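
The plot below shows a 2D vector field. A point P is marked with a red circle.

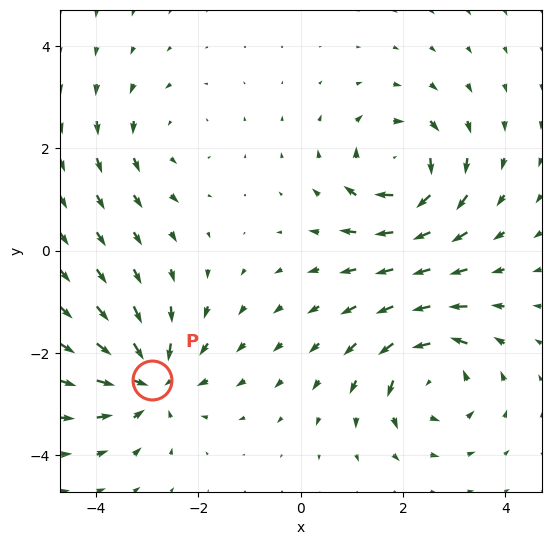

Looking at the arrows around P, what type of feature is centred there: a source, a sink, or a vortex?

At P (-2.9, -2.5) the arrows converge inward. Divergence about -6, curl ≈0 — negative divergence with near-zero curl is a sink.

sink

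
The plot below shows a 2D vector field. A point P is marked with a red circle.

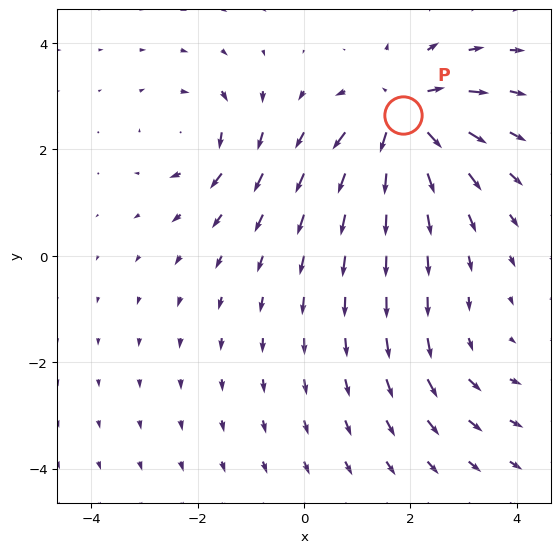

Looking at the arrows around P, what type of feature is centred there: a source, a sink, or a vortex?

source

At P (1.9, 2.7) the arrows spread outward. Divergence about +6, curl ≈0 — positive divergence with near-zero curl is a source.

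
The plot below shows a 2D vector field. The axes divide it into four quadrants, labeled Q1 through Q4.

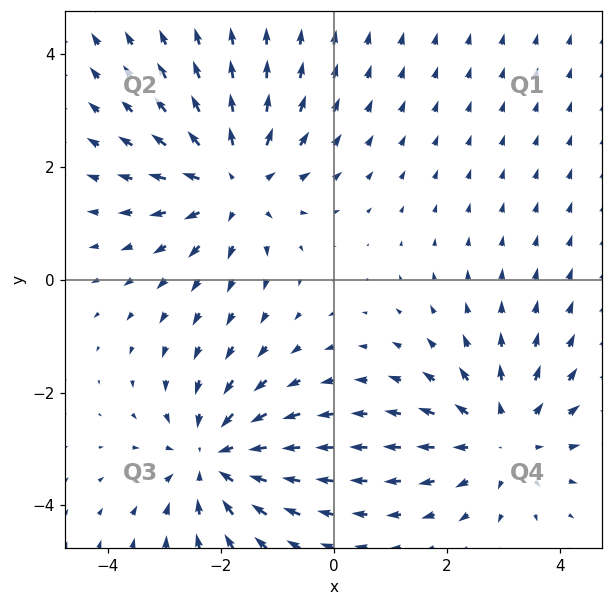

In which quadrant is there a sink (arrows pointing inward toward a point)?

Q3

The sink sits at approximately (-2.1, -3.2), which lies in quadrant Q3. The divergence there is about -4, negative as expected for a sink.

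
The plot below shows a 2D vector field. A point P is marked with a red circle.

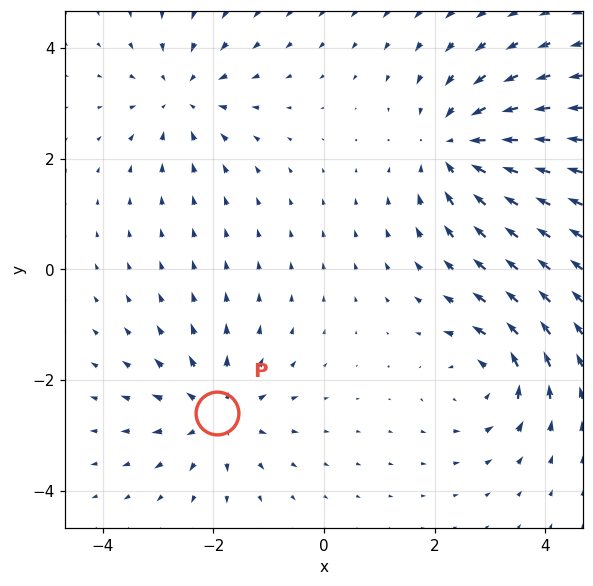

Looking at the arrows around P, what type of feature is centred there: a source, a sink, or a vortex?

At P (-1.9, -2.6) the arrows spread outward. Divergence about +4, curl ≈0 — positive divergence with near-zero curl is a source.

source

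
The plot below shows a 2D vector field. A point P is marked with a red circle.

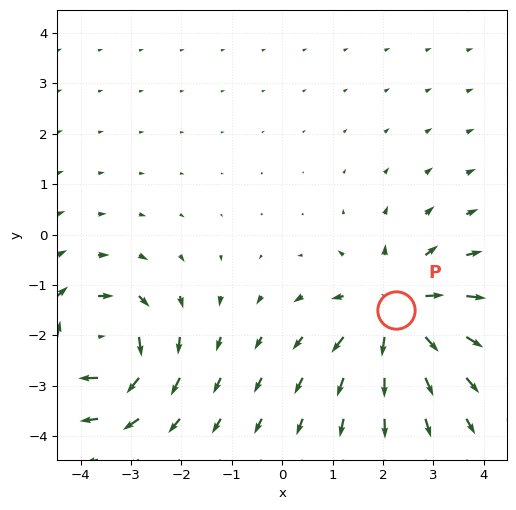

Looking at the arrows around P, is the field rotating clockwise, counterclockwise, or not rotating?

Near P at (2.3, -1.5) the arrows show no circulation. The curl there is ≈0.

not rotating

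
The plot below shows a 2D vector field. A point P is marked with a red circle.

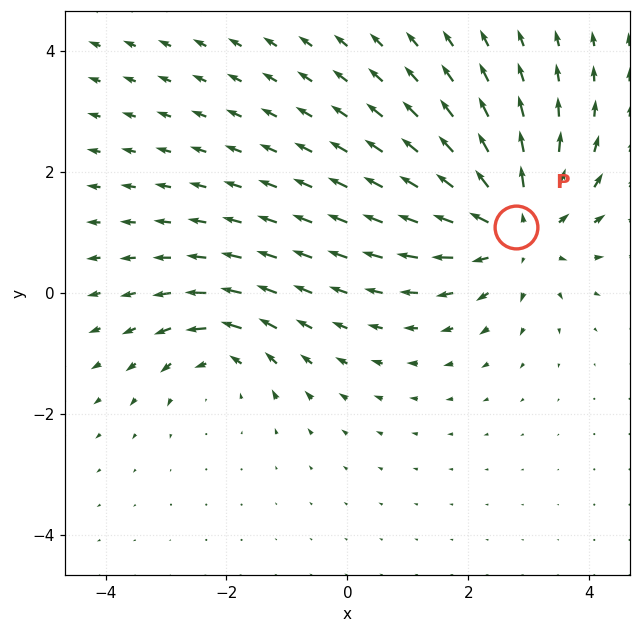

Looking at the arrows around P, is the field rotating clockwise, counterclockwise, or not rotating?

not rotating

Near P at (2.8, 1.1) the arrows show no circulation. The curl there is ≈0.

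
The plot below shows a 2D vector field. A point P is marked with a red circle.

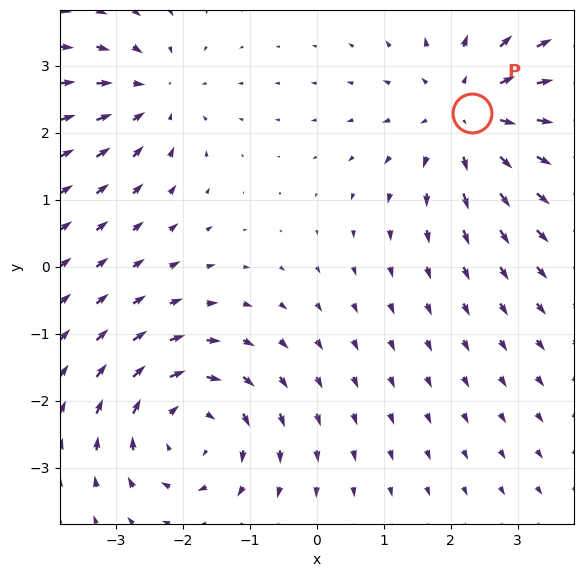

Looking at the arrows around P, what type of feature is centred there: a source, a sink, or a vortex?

At P (2.3, 2.3) the arrows spread outward. Divergence about +4, curl ≈0 — positive divergence with near-zero curl is a source.

source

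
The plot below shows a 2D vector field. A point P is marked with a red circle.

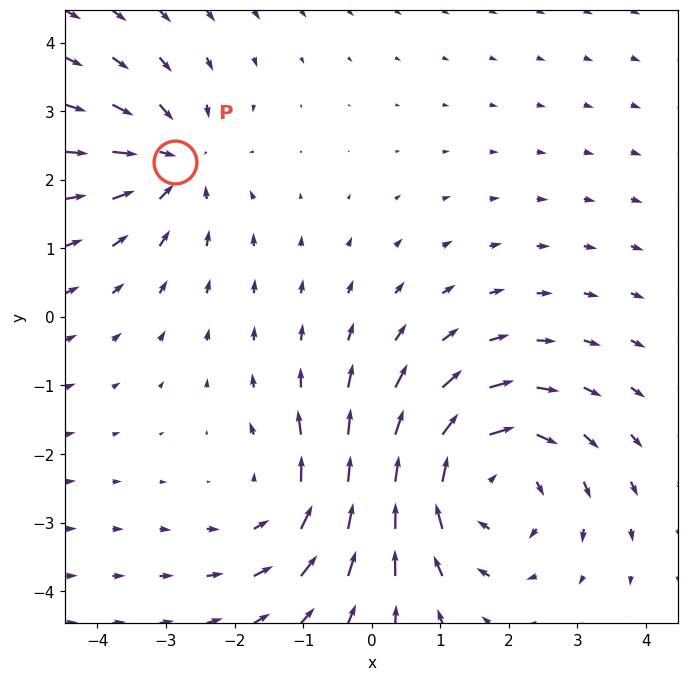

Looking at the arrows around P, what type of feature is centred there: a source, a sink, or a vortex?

At P (-2.9, 2.3) the arrows converge inward. Divergence about -3, curl ≈0 — negative divergence with near-zero curl is a sink.

sink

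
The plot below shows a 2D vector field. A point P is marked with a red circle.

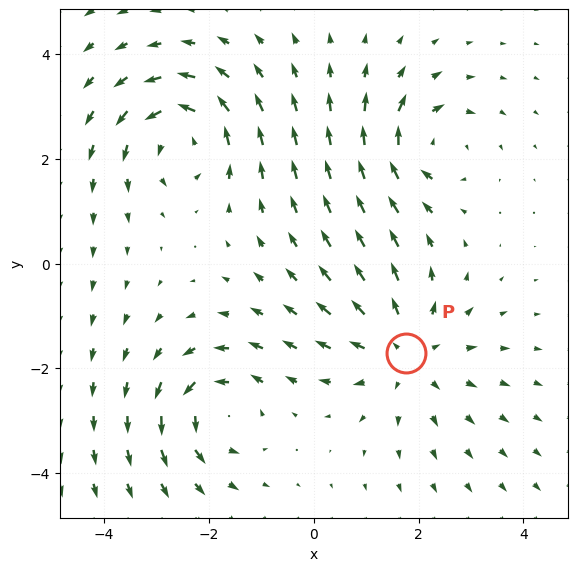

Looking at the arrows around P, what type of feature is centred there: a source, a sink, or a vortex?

At P (1.8, -1.7) the arrows spread outward. Divergence about +4, curl ≈0 — positive divergence with near-zero curl is a source.

source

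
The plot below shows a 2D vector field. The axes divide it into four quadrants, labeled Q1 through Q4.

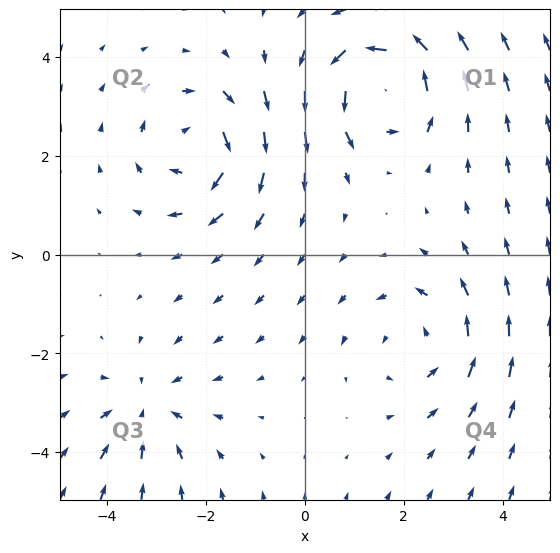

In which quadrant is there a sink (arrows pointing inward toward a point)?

The sink sits at approximately (-3.2, -3.1), which lies in quadrant Q3. The divergence there is about -3, negative as expected for a sink.

Q3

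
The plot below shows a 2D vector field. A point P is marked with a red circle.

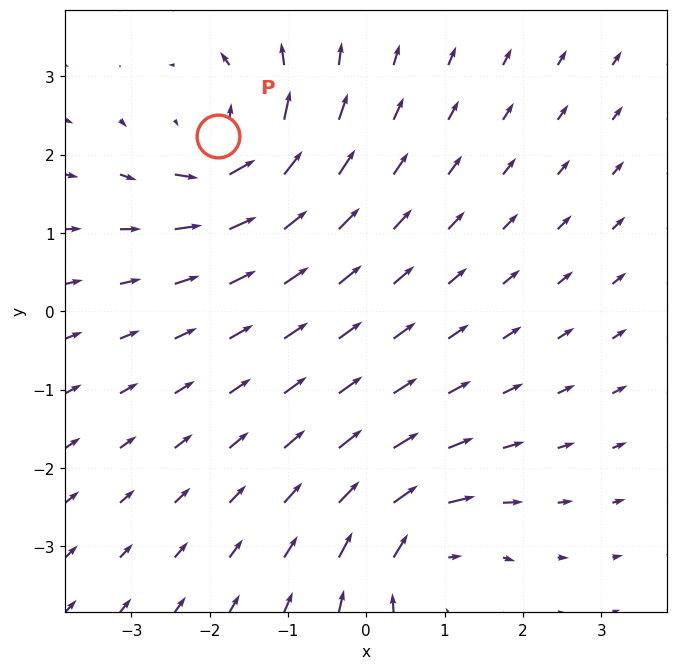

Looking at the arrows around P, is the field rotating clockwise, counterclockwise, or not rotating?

Near P at (-1.9, 2.2) the arrows circulate counterclockwise. The curl (z-component) there is about +5; positive curl means counterclockwise rotation.

counterclockwise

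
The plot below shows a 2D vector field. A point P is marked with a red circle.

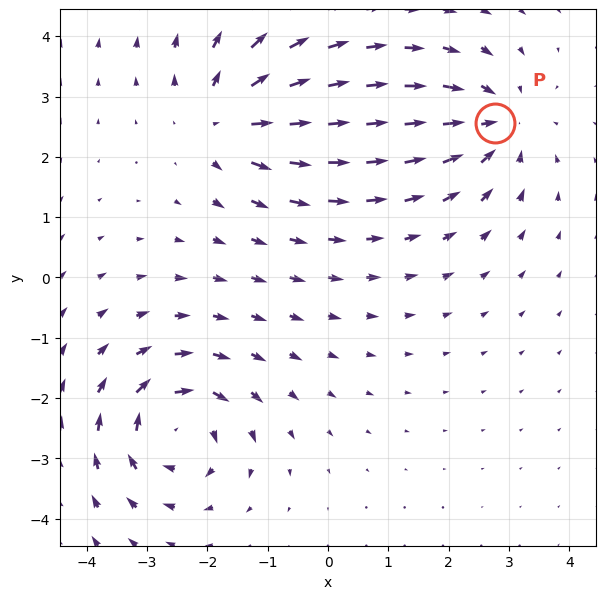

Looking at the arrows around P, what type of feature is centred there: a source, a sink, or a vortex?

sink

At P (2.8, 2.6) the arrows converge inward. Divergence about -5, curl ≈0 — negative divergence with near-zero curl is a sink.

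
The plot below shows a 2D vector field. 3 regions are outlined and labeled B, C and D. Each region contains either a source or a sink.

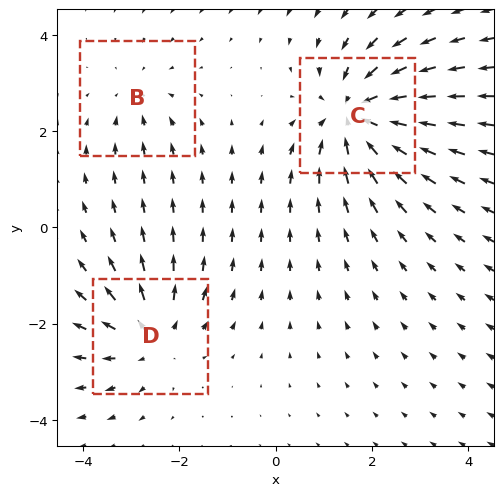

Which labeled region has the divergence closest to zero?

Divergence at each region's feature centre — B: about -2, C: about -4, D: about +3. Region B is closest to zero.

B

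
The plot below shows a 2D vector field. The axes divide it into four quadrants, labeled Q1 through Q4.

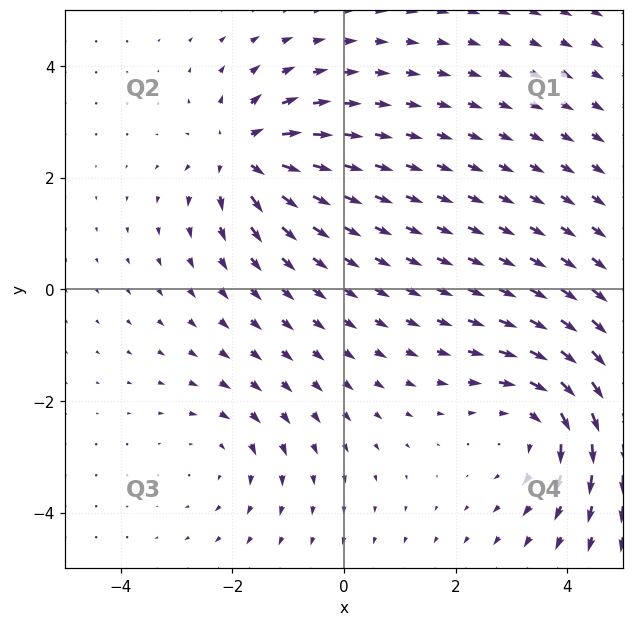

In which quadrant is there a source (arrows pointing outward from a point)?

The source sits at approximately (-1.8, 2.4), which lies in quadrant Q2. The divergence there is about +6, positive as expected for a source.

Q2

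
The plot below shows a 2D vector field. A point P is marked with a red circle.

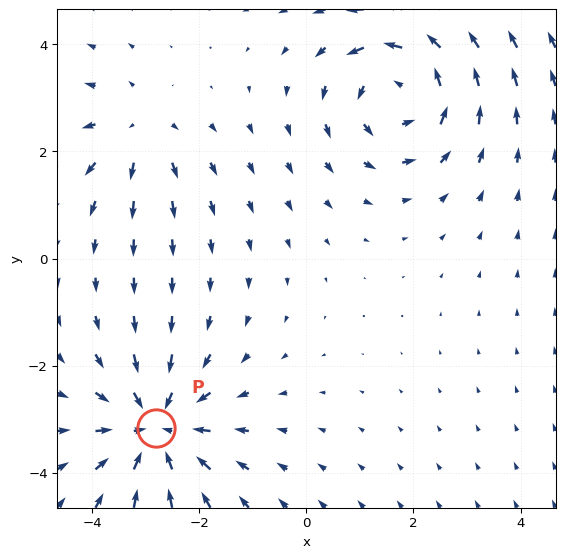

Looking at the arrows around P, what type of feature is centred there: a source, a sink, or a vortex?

At P (-2.8, -3.2) the arrows converge inward. Divergence about -5, curl ≈0 — negative divergence with near-zero curl is a sink.

sink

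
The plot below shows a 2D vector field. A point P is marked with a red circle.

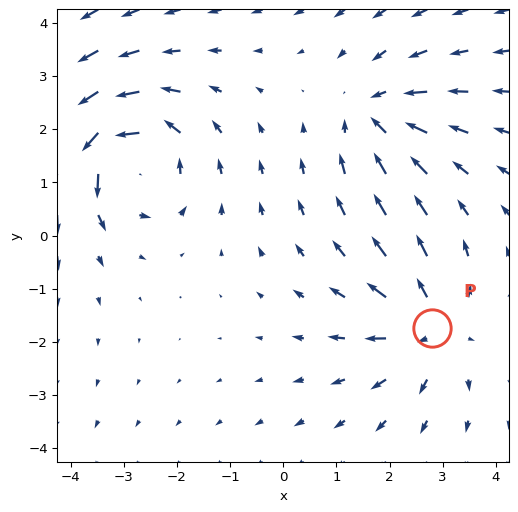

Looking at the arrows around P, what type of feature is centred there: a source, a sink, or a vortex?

At P (2.8, -1.7) the arrows spread outward. Divergence about +4, curl ≈0 — positive divergence with near-zero curl is a source.

source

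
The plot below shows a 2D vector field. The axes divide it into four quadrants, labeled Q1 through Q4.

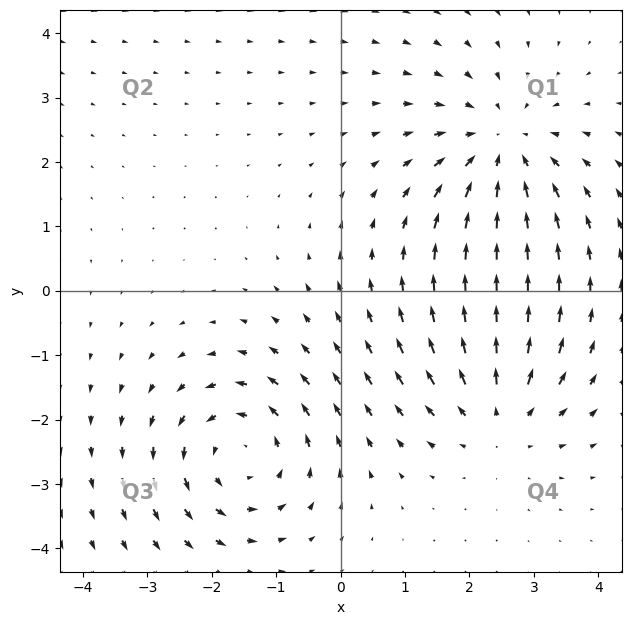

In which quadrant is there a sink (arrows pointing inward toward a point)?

The sink sits at approximately (2.5, 2.2), which lies in quadrant Q1. The divergence there is about -4, negative as expected for a sink.

Q1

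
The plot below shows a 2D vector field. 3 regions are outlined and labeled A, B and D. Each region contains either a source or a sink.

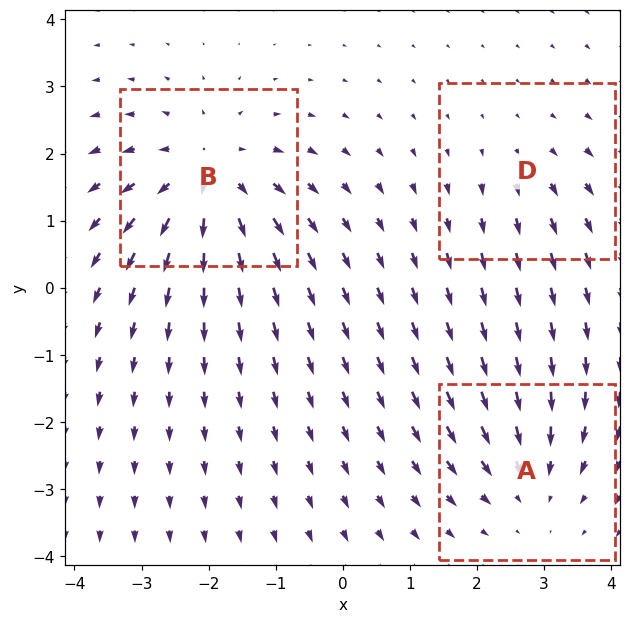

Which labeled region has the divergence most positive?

Divergence at each region's feature centre — A: about -3, B: about +5, D: about +2. Region B is most positive.

B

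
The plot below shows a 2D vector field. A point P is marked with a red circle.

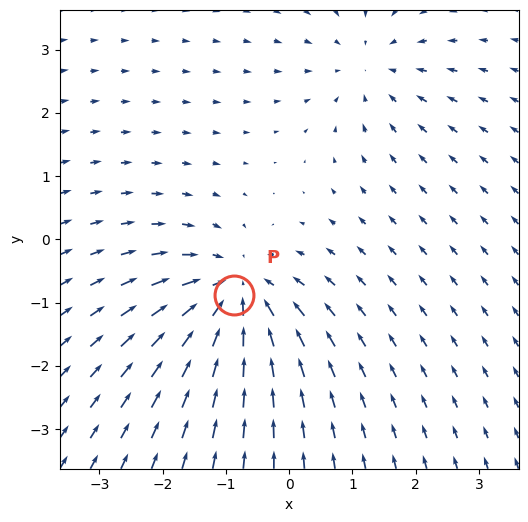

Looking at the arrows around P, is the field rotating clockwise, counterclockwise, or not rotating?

Near P at (-0.9, -0.9) the arrows show no circulation. The curl there is ≈0.

not rotating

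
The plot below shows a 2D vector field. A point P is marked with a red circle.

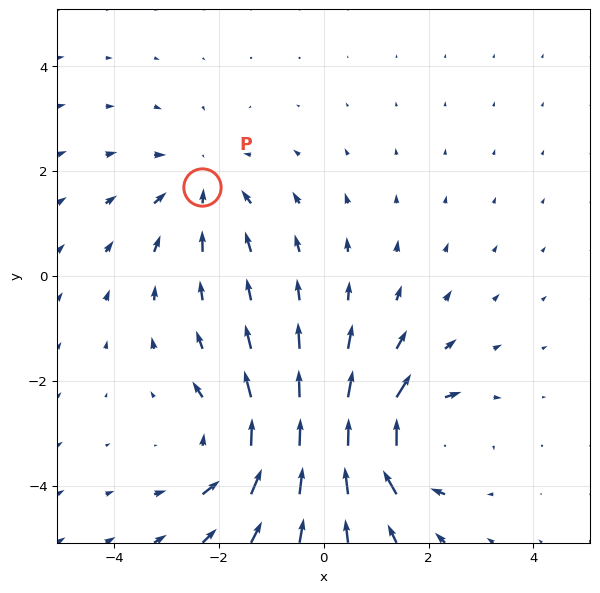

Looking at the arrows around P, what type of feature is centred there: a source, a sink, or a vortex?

sink

At P (-2.3, 1.7) the arrows converge inward. Divergence about -2, curl ≈0 — negative divergence with near-zero curl is a sink.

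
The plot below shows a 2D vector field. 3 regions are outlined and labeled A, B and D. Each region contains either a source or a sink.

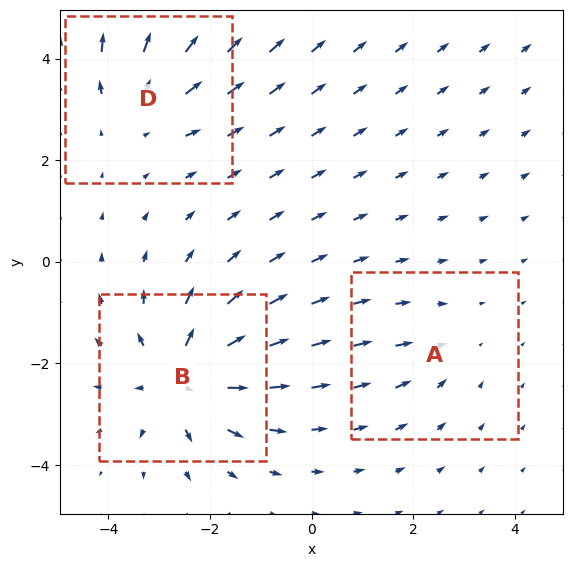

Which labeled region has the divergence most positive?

B

Divergence at each region's feature centre — A: about -2, B: about +5, D: about +3. Region B is most positive.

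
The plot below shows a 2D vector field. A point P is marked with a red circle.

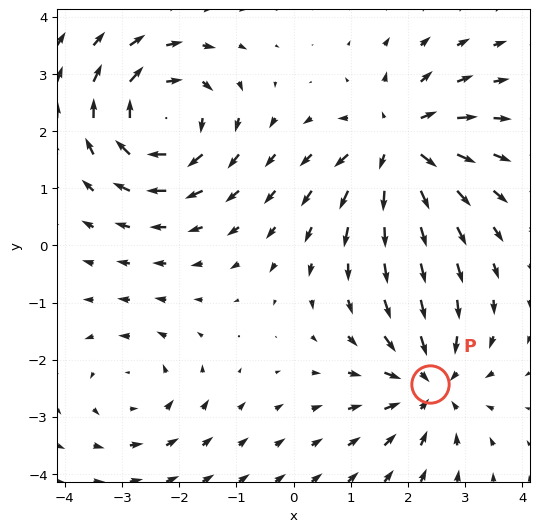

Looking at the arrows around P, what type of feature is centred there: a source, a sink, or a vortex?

sink

At P (2.4, -2.4) the arrows converge inward. Divergence about -4, curl ≈0 — negative divergence with near-zero curl is a sink.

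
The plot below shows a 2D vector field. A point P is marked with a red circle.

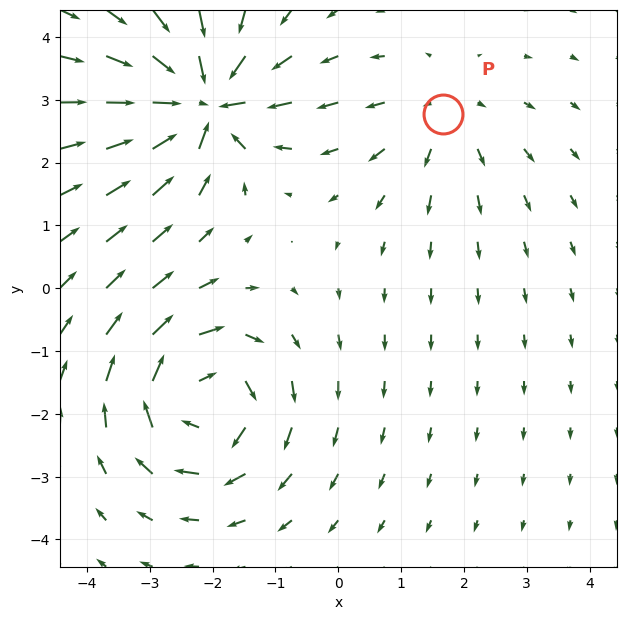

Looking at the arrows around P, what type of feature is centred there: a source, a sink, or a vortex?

At P (1.7, 2.8) the arrows spread outward. Divergence about +2, curl ≈0 — positive divergence with near-zero curl is a source.

source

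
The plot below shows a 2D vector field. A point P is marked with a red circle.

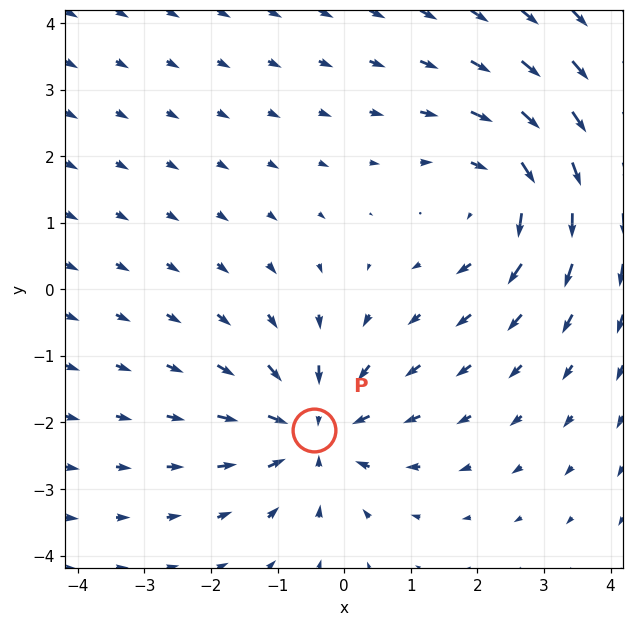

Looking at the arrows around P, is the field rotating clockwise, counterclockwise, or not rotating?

Near P at (-0.5, -2.1) the arrows show no circulation. The curl there is ≈0.

not rotating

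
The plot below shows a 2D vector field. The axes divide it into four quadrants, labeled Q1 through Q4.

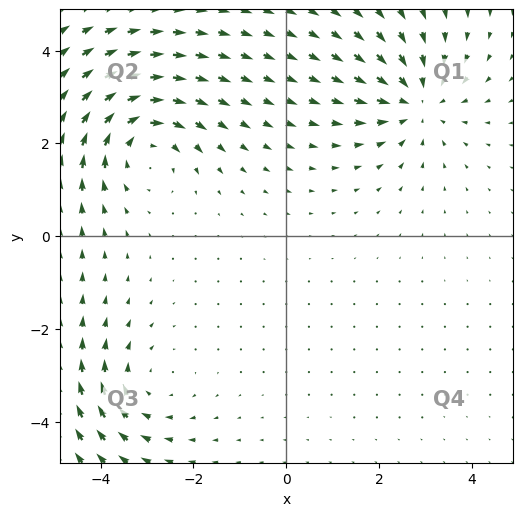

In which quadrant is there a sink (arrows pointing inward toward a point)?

The sink sits at approximately (2.8, 2.9), which lies in quadrant Q1. The divergence there is about -4, negative as expected for a sink.

Q1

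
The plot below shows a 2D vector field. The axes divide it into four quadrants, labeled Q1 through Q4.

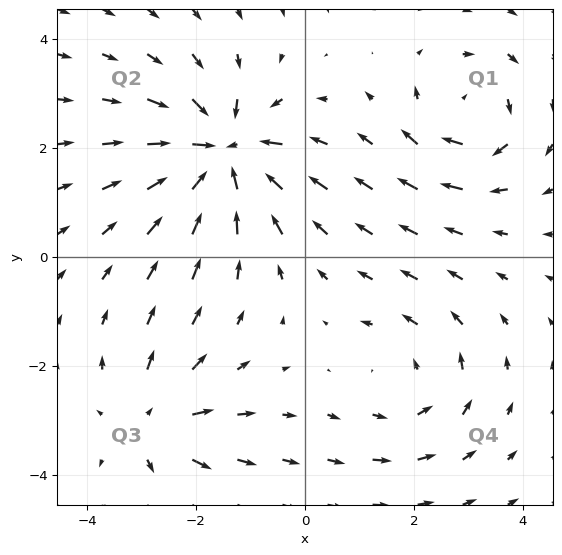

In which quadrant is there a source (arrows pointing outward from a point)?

The source sits at approximately (-2.8, -3.0), which lies in quadrant Q3. The divergence there is about +3, positive as expected for a source.

Q3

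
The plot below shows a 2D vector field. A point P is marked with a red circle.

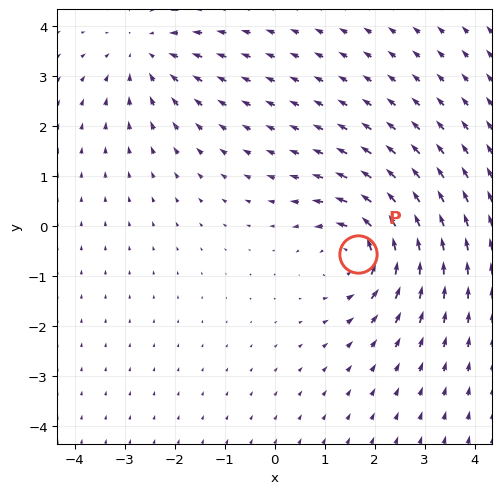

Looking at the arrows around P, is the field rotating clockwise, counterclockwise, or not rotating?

counterclockwise

Near P at (1.7, -0.6) the arrows circulate counterclockwise. The curl (z-component) there is about +5; positive curl means counterclockwise rotation.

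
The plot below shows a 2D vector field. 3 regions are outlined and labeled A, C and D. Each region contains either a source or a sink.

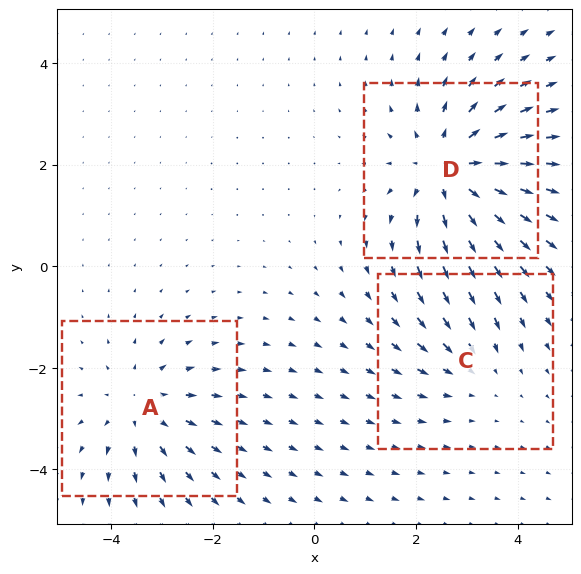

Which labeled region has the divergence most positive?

Divergence at each region's feature centre — A: about +3, C: about -2, D: about +4. Region D is most positive.

D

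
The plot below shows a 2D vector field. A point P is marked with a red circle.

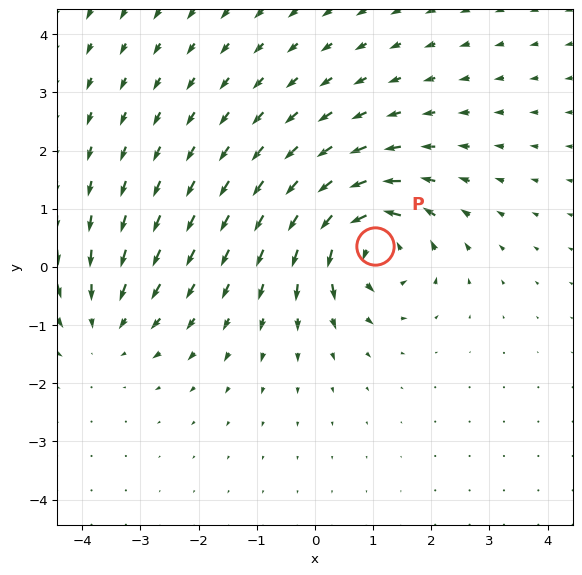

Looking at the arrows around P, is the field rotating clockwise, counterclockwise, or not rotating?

counterclockwise

Near P at (1.0, 0.4) the arrows circulate counterclockwise. The curl (z-component) there is about +6; positive curl means counterclockwise rotation.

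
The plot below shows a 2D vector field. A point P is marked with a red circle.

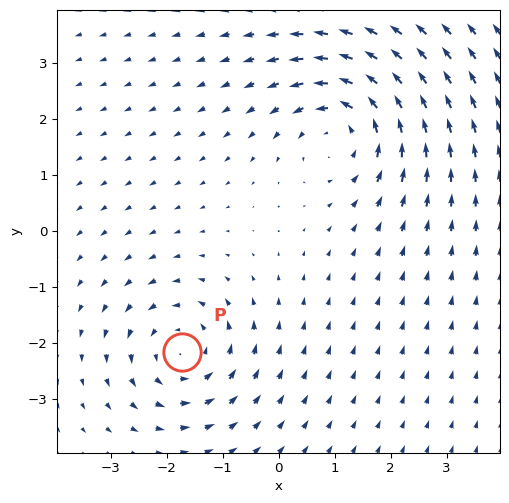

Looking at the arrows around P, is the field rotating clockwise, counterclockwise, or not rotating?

counterclockwise

Near P at (-1.7, -2.2) the arrows circulate counterclockwise. The curl (z-component) there is about +4; positive curl means counterclockwise rotation.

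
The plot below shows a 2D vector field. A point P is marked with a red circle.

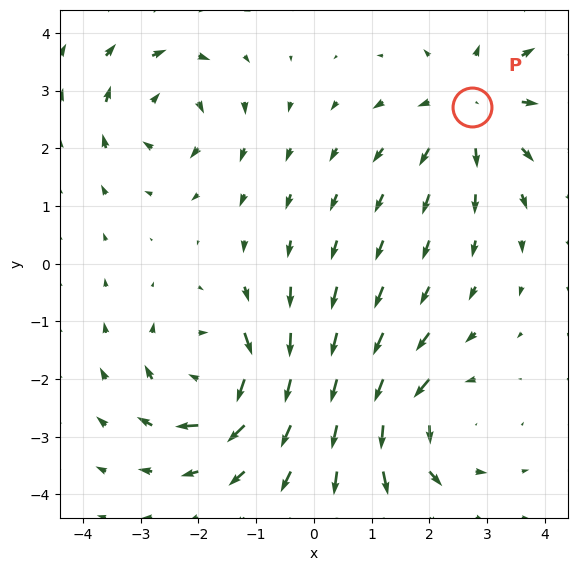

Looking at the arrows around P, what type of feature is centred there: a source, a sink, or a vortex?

At P (2.7, 2.7) the arrows spread outward. Divergence about +3, curl ≈0 — positive divergence with near-zero curl is a source.

source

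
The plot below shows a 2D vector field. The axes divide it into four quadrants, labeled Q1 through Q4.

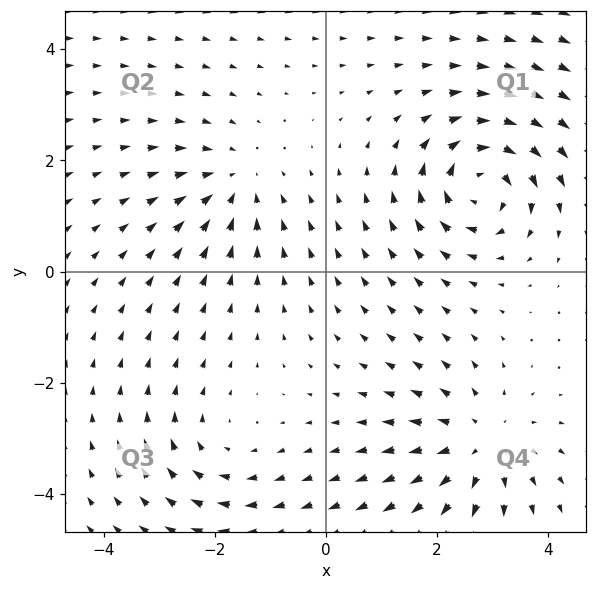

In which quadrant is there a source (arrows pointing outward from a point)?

Q4

The source sits at approximately (2.8, -3.1), which lies in quadrant Q4. The divergence there is about +4, positive as expected for a source.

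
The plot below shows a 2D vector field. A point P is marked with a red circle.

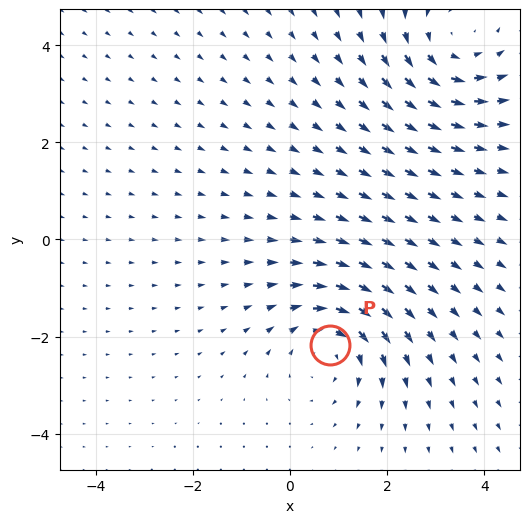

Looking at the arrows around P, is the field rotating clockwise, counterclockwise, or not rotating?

Near P at (0.8, -2.2) the arrows circulate clockwise. The curl (z-component) there is about -4; negative curl means clockwise rotation.

clockwise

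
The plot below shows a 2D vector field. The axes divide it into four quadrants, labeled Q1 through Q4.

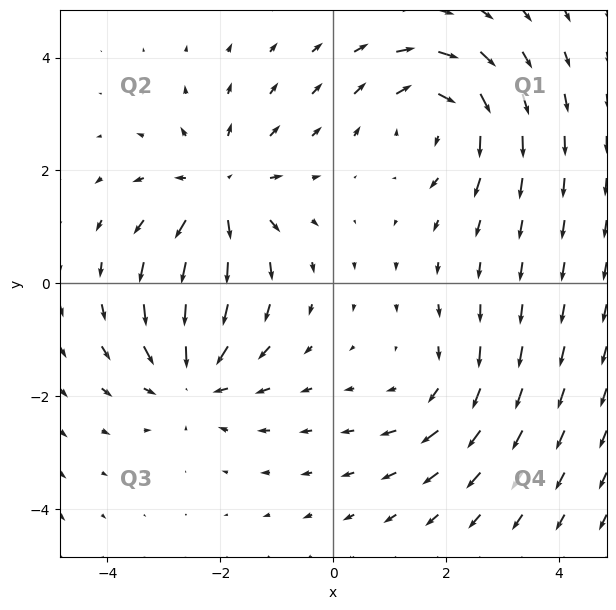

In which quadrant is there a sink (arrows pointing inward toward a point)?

The sink sits at approximately (-2.5, -1.6), which lies in quadrant Q3. The divergence there is about -4, negative as expected for a sink.

Q3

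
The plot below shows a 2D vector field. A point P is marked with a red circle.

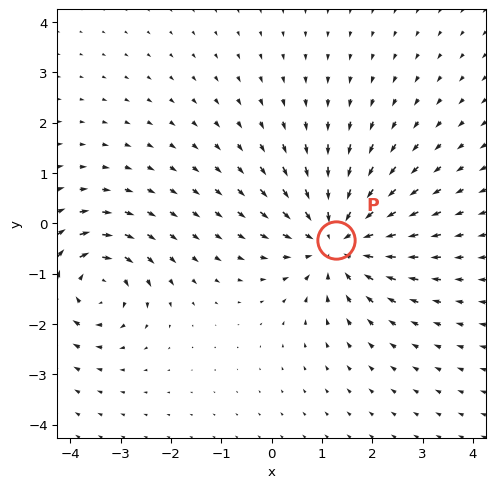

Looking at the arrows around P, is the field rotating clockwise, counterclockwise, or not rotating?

not rotating

Near P at (1.3, -0.3) the arrows show no circulation. The curl there is ≈0.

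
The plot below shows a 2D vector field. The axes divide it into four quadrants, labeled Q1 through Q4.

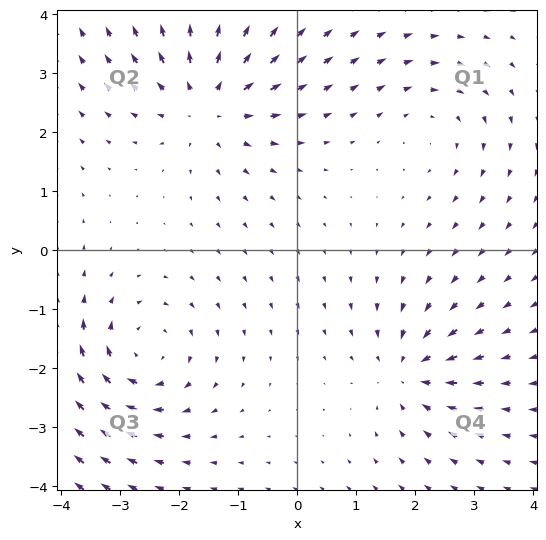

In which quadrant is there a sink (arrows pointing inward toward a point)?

The sink sits at approximately (1.9, -2.1), which lies in quadrant Q4. The divergence there is about -5, negative as expected for a sink.

Q4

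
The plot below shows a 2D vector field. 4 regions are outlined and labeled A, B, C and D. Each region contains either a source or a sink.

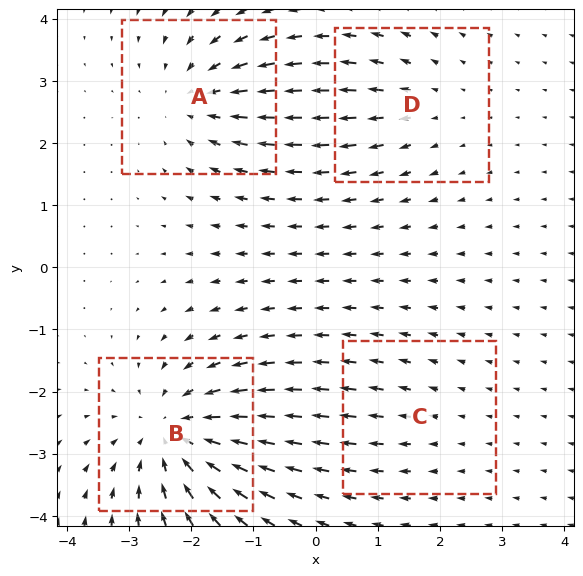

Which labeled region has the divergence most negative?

Divergence at each region's feature centre — A: about -4, B: about -6, C: about +2, D: about +3. Region B is most negative.

B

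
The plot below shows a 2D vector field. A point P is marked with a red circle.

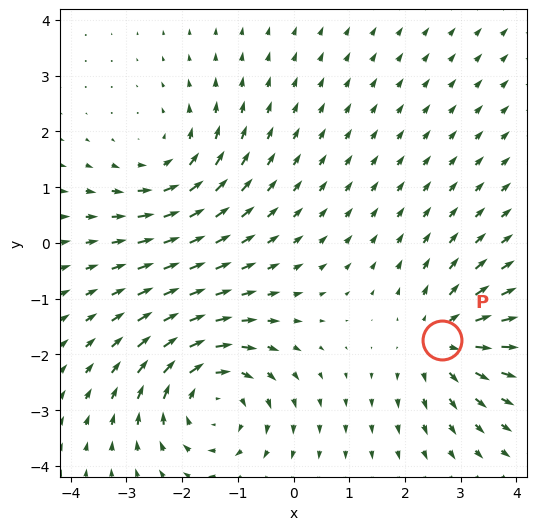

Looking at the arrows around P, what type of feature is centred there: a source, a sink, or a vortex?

source

At P (2.7, -1.7) the arrows spread outward. Divergence about +3, curl ≈0 — positive divergence with near-zero curl is a source.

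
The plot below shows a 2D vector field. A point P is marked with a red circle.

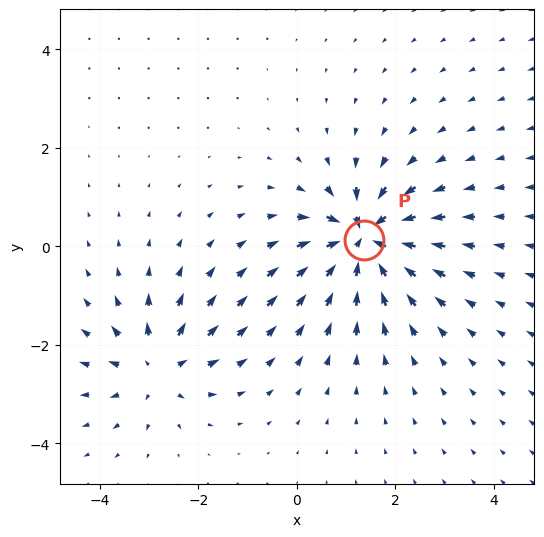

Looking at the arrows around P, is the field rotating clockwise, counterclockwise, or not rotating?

not rotating

Near P at (1.4, 0.1) the arrows show no circulation. The curl there is ≈0.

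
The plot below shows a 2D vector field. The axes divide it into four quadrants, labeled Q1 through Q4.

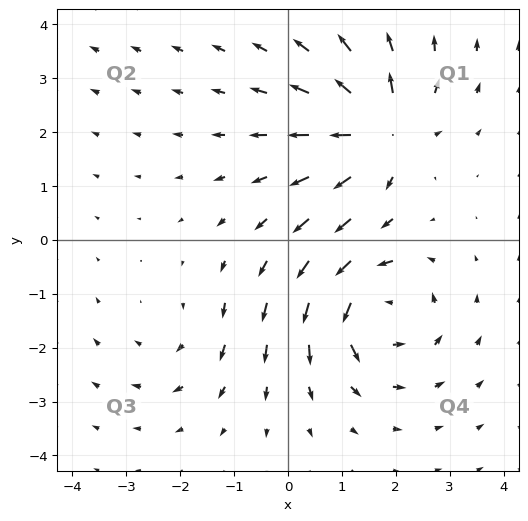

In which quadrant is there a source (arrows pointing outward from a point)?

Q1

The source sits at approximately (1.7, 2.0), which lies in quadrant Q1. The divergence there is about +6, positive as expected for a source.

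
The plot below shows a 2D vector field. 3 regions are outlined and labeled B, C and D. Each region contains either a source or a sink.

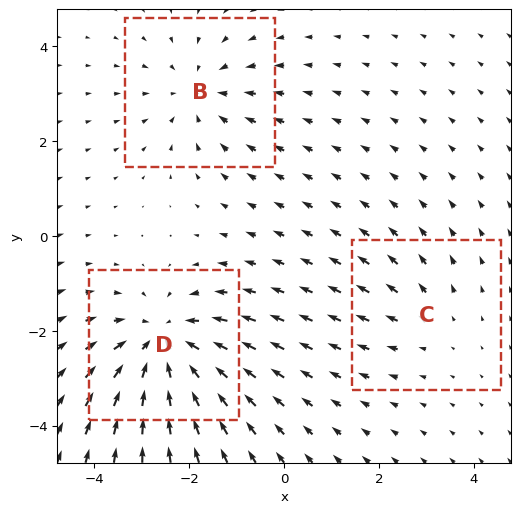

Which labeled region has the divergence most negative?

D

Divergence at each region's feature centre — B: about -3, C: about +2, D: about -4. Region D is most negative.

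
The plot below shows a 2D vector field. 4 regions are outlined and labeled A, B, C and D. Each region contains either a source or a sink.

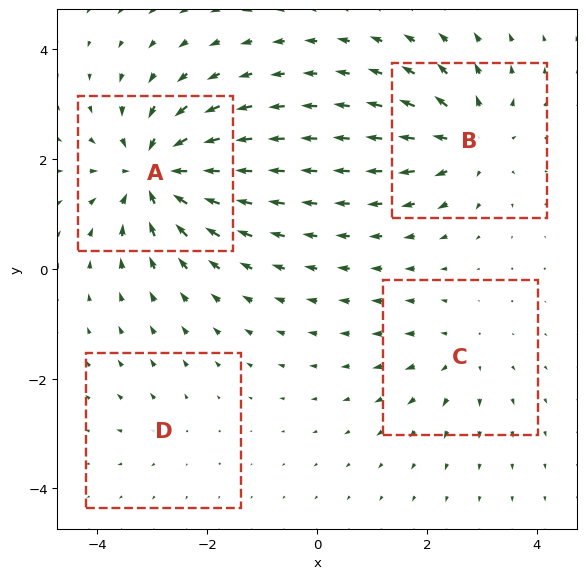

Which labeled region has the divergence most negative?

Divergence at each region's feature centre — A: about -8, B: about +6, C: about +3, D: about +2. Region A is most negative.

A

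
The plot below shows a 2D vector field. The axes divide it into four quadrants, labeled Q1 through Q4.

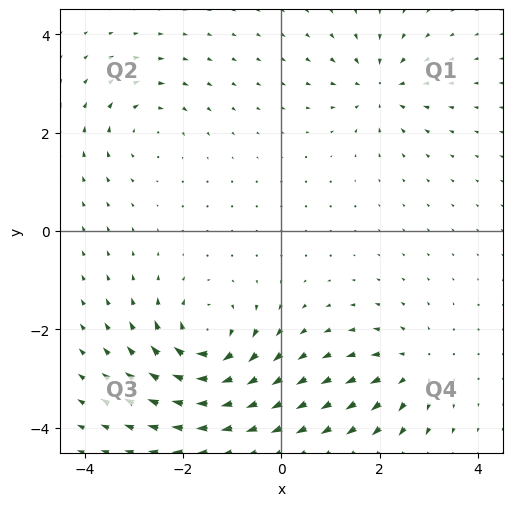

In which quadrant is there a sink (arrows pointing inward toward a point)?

The sink sits at approximately (2.0, 2.9), which lies in quadrant Q1. The divergence there is about -4, negative as expected for a sink.

Q1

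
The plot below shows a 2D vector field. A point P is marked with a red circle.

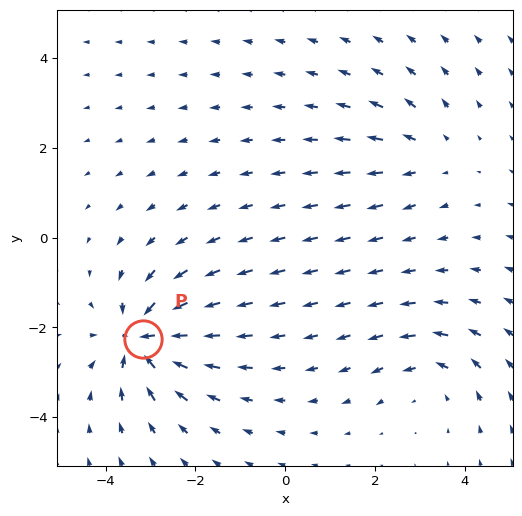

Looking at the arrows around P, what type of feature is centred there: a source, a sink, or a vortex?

sink

At P (-3.2, -2.2) the arrows converge inward. Divergence about -6, curl ≈0 — negative divergence with near-zero curl is a sink.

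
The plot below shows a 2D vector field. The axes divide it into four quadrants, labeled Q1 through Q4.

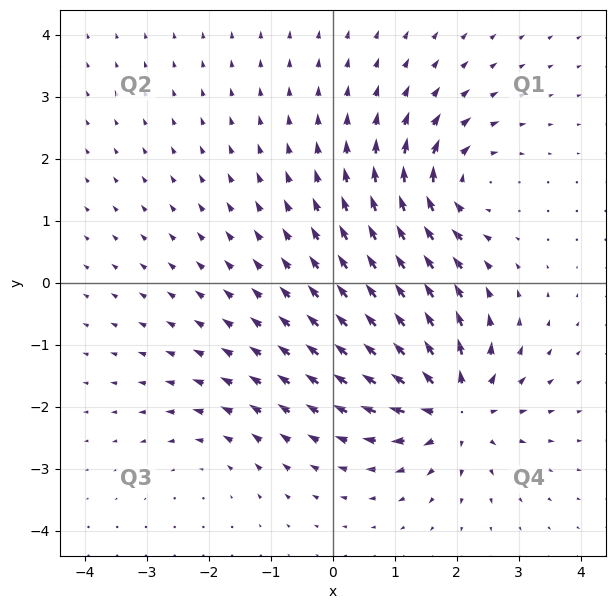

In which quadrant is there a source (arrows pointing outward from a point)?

Q4

The source sits at approximately (2.0, -2.0), which lies in quadrant Q4. The divergence there is about +7, positive as expected for a source.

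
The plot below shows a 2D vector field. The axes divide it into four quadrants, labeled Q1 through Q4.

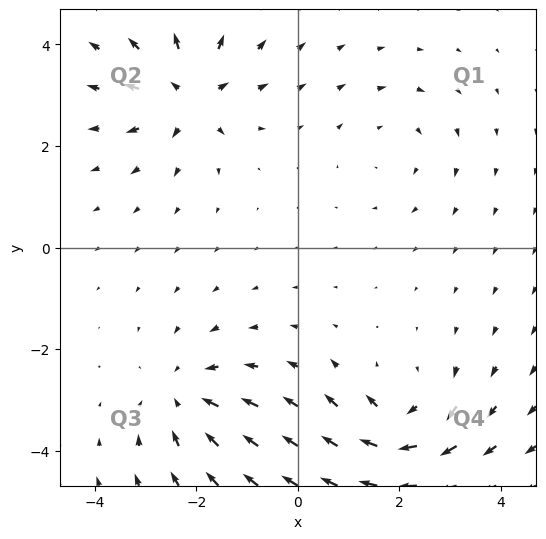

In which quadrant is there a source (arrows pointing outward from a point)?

Q2

The source sits at approximately (-2.1, 3.0), which lies in quadrant Q2. The divergence there is about +5, positive as expected for a source.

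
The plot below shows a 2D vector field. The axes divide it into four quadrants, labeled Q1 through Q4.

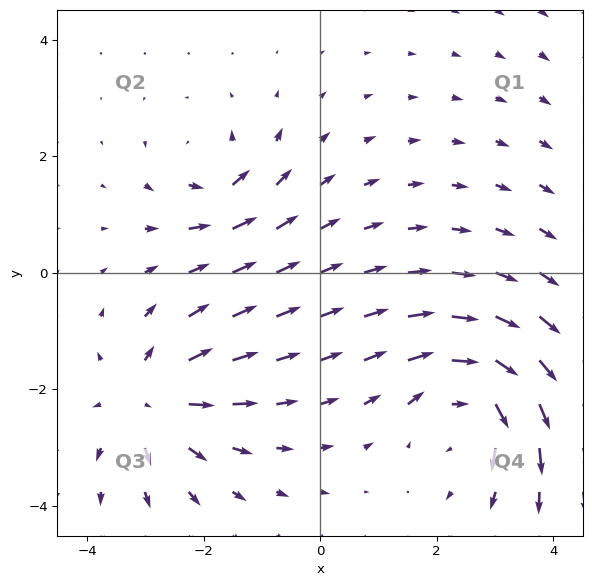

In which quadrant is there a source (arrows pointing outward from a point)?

The source sits at approximately (-3.0, -2.2), which lies in quadrant Q3. The divergence there is about +5, positive as expected for a source.

Q3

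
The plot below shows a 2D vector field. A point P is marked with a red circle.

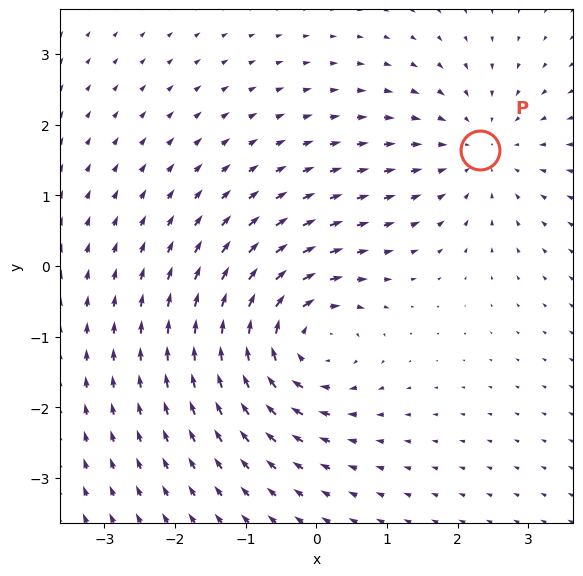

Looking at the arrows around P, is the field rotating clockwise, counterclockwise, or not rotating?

Near P at (2.3, 1.6) the arrows show no circulation. The curl there is ≈0.

not rotating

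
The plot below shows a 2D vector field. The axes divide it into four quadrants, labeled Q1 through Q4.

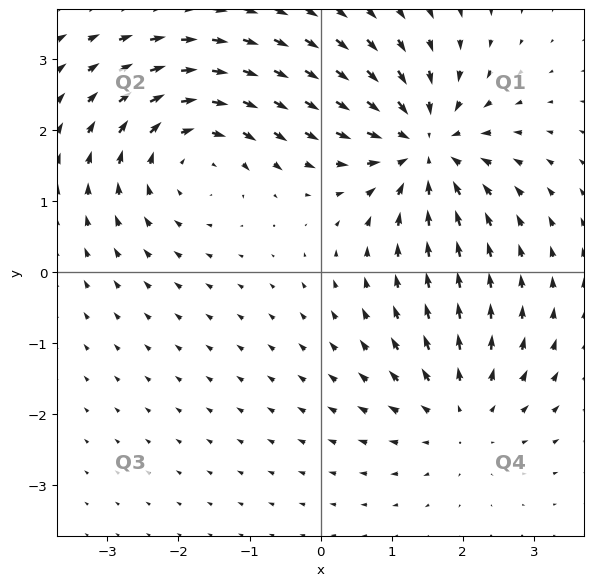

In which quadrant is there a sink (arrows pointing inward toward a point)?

The sink sits at approximately (1.5, 1.8), which lies in quadrant Q1. The divergence there is about -5, negative as expected for a sink.

Q1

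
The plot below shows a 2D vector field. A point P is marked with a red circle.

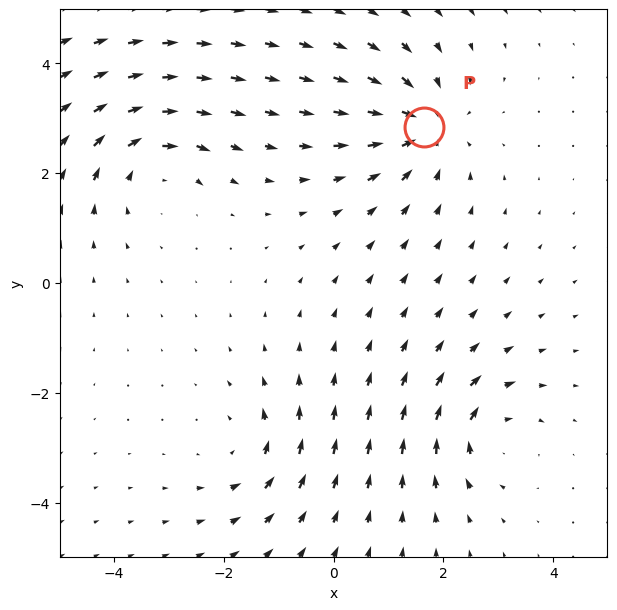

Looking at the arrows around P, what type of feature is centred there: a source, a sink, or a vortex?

At P (1.6, 2.8) the arrows converge inward. Divergence about -5, curl ≈0 — negative divergence with near-zero curl is a sink.

sink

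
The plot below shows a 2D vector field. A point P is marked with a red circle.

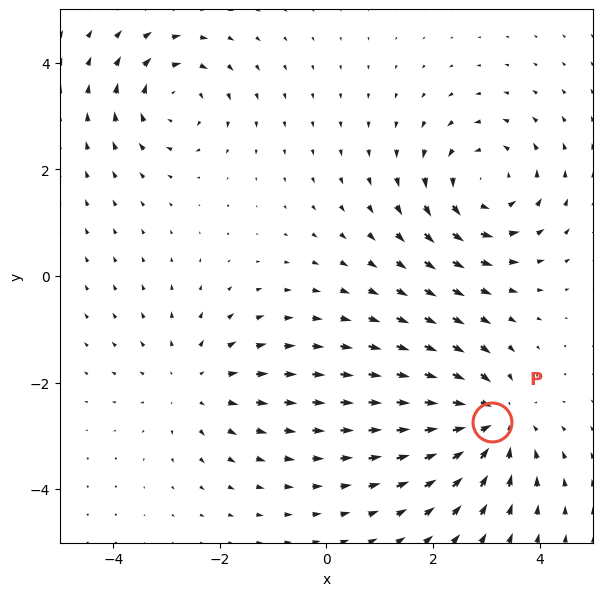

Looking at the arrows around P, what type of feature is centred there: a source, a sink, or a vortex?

sink

At P (3.1, -2.7) the arrows converge inward. Divergence about -5, curl ≈0 — negative divergence with near-zero curl is a sink.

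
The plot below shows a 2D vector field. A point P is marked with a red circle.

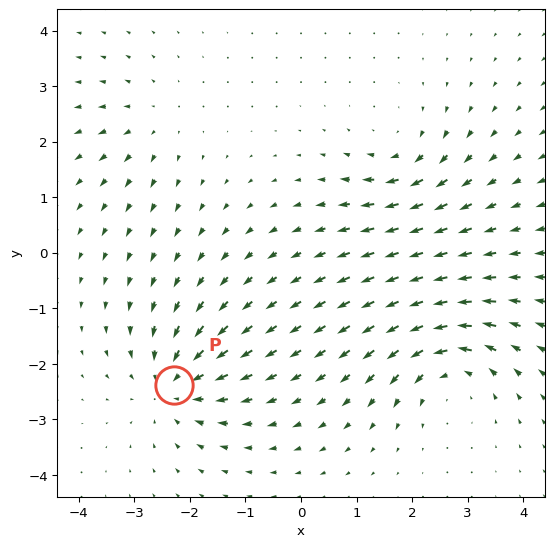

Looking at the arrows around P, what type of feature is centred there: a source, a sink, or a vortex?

sink

At P (-2.3, -2.4) the arrows converge inward. Divergence about -5, curl ≈0 — negative divergence with near-zero curl is a sink.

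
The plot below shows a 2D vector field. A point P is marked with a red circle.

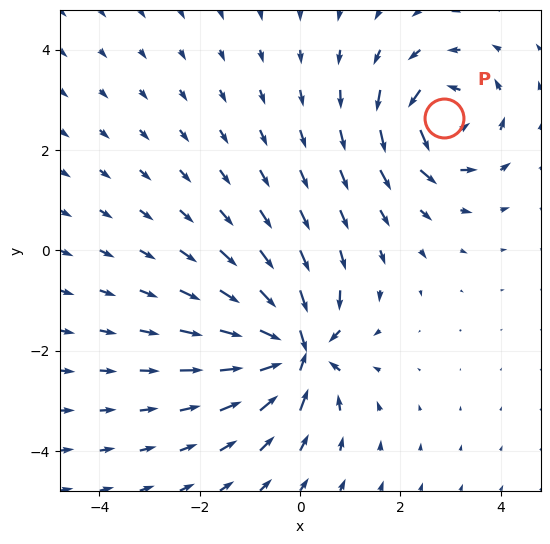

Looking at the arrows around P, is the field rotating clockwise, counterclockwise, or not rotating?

counterclockwise

Near P at (2.9, 2.6) the arrows circulate counterclockwise. The curl (z-component) there is about +5; positive curl means counterclockwise rotation.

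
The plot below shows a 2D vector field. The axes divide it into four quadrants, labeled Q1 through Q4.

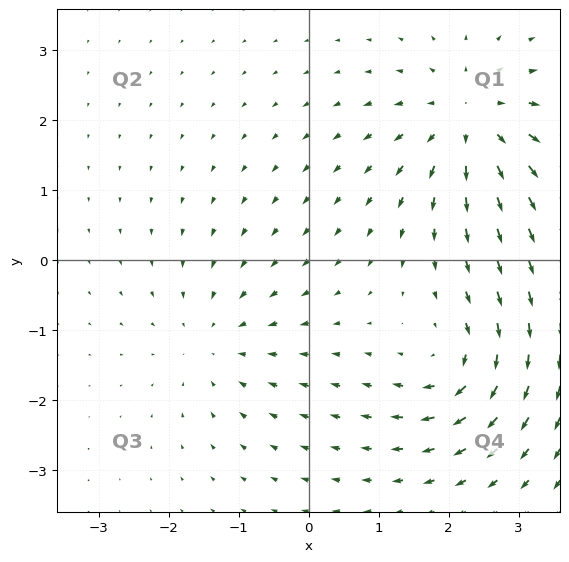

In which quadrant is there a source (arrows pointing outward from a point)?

Q1

The source sits at approximately (2.3, 2.0), which lies in quadrant Q1. The divergence there is about +5, positive as expected for a source.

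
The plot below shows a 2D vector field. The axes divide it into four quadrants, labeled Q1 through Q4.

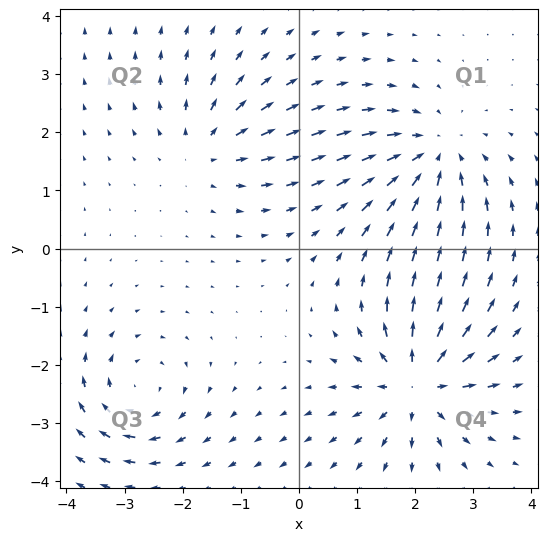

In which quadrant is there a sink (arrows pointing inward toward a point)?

Q1

The sink sits at approximately (2.3, 1.6), which lies in quadrant Q1. The divergence there is about -5, negative as expected for a sink.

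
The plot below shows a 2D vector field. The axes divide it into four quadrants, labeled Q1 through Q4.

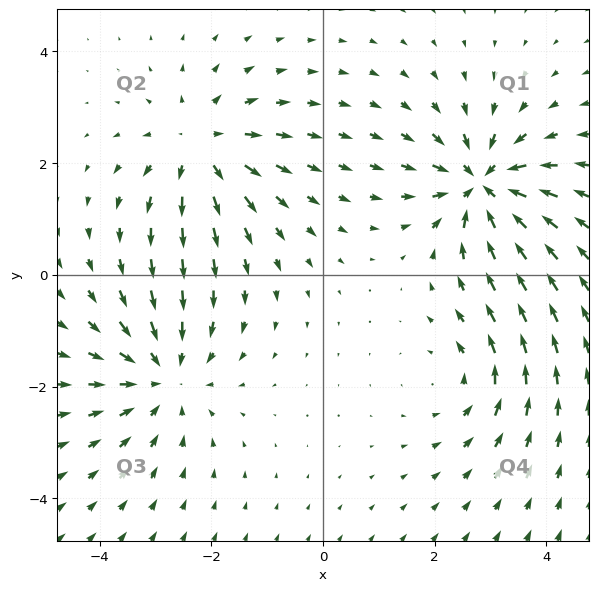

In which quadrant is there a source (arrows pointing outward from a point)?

Q2

The source sits at approximately (-2.2, 2.3), which lies in quadrant Q2. The divergence there is about +4, positive as expected for a source.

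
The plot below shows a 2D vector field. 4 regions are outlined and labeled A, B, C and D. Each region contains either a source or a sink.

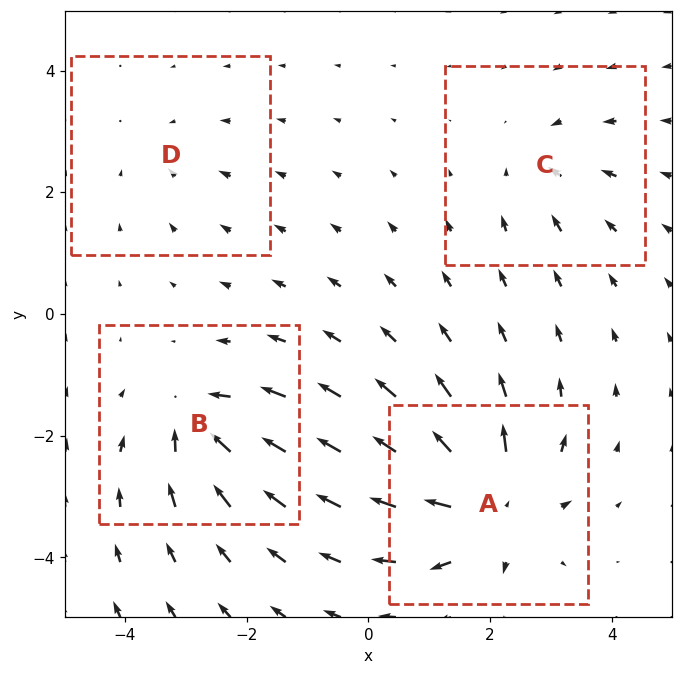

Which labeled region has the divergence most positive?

A

Divergence at each region's feature centre — A: about +8, B: about -6, C: about -4, D: about -3. Region A is most positive.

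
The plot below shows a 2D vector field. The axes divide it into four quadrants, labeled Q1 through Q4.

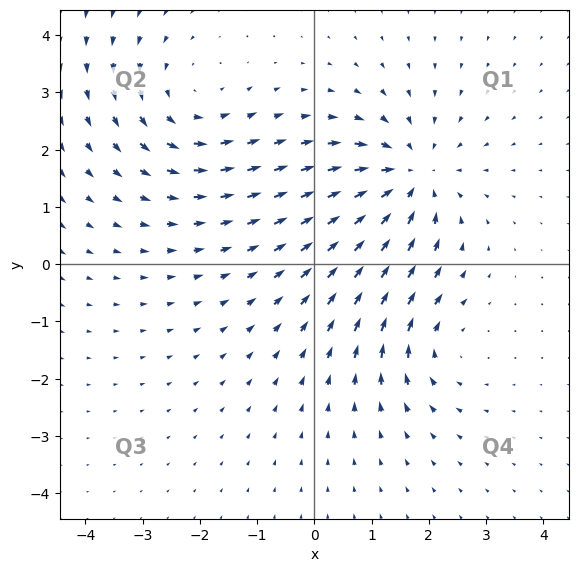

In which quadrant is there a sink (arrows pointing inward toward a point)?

The sink sits at approximately (1.7, 1.5), which lies in quadrant Q1. The divergence there is about -5, negative as expected for a sink.

Q1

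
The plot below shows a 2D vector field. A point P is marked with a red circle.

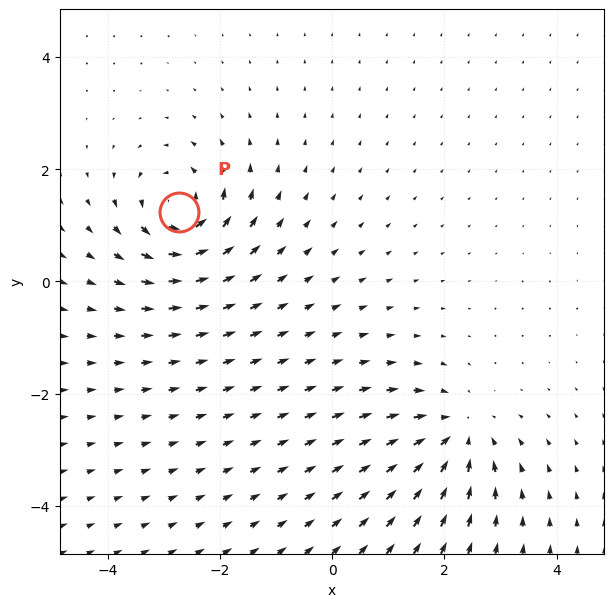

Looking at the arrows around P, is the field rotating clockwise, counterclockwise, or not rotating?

Near P at (-2.7, 1.2) the arrows circulate counterclockwise. The curl (z-component) there is about +6; positive curl means counterclockwise rotation.

counterclockwise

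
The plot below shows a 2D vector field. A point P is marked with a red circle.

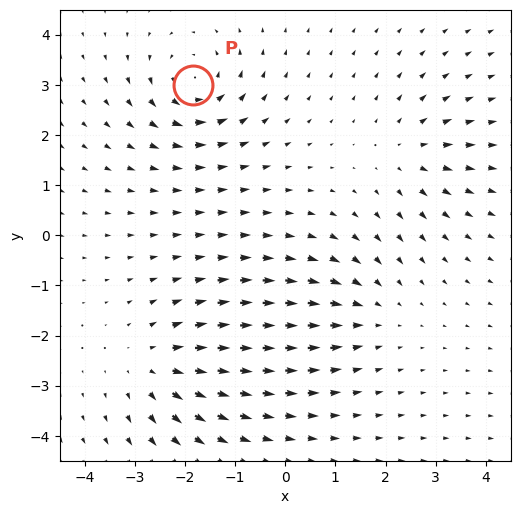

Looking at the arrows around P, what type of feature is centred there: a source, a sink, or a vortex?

At P (-1.8, 3.0) the arrows circulate counterclockwise. Divergence ≈0, curl about +5 — near-zero divergence with nonzero curl is a vortex.

vortex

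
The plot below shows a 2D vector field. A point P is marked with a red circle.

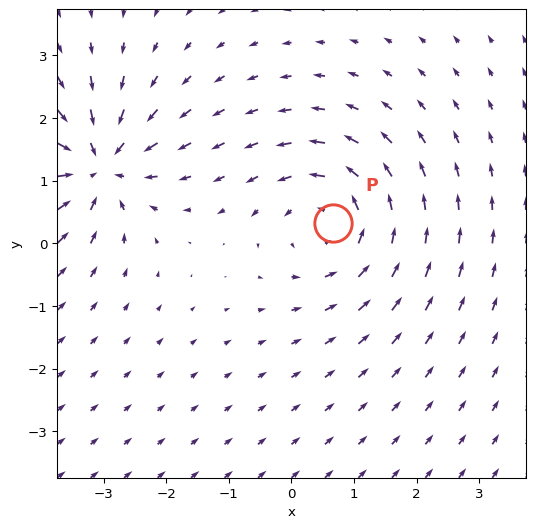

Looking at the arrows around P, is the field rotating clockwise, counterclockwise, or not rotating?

counterclockwise

Near P at (0.7, 0.3) the arrows circulate counterclockwise. The curl (z-component) there is about +3; positive curl means counterclockwise rotation.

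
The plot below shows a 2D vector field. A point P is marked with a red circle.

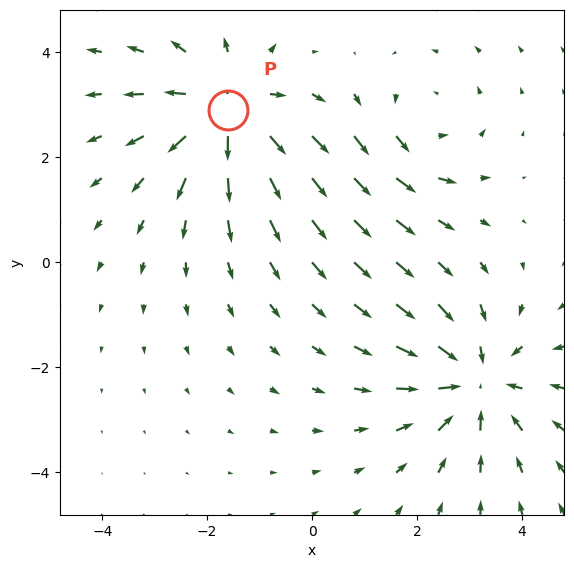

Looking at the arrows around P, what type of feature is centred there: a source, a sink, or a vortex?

At P (-1.6, 2.9) the arrows spread outward. Divergence about +5, curl ≈0 — positive divergence with near-zero curl is a source.

source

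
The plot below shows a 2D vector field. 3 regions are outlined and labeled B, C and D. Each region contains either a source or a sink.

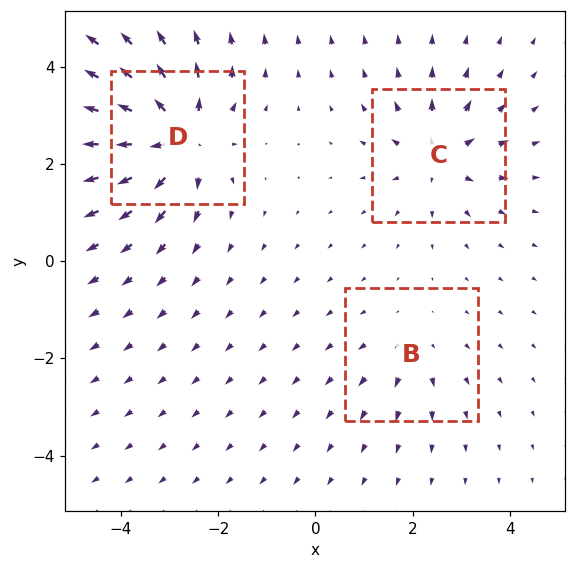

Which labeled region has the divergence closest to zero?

Divergence at each region's feature centre — B: about +2, C: about +4, D: about +6. Region B is closest to zero.

B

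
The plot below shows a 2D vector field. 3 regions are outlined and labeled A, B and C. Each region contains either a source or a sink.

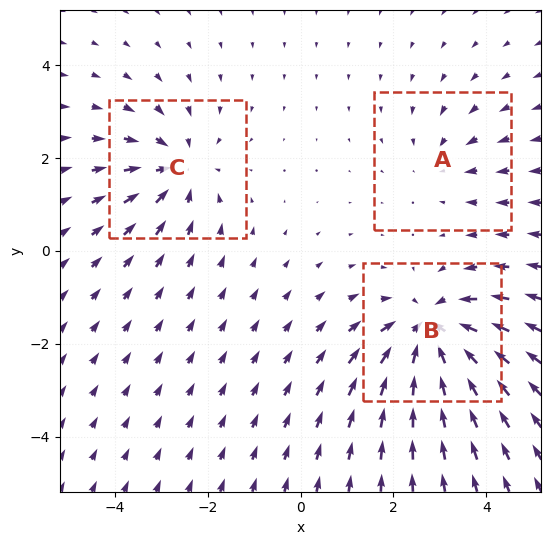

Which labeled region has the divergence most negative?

Divergence at each region's feature centre — A: about -2, B: about -5, C: about -3. Region B is most negative.

B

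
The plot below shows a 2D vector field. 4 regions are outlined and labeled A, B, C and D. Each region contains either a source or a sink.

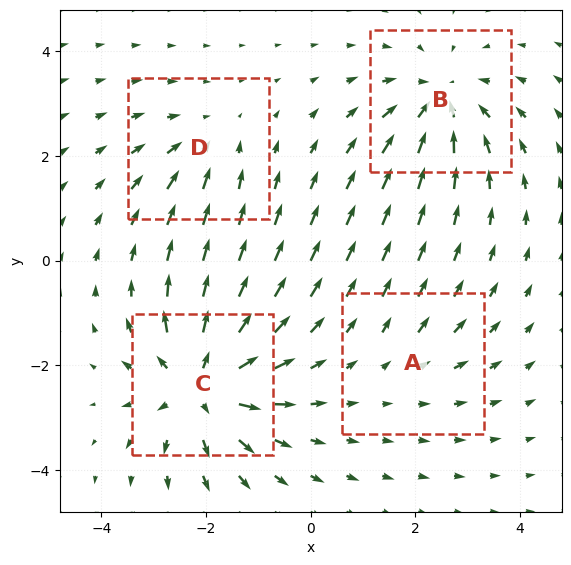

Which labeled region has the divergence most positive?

Divergence at each region's feature centre — A: about +2, B: about -5, C: about +7, D: about -3. Region C is most positive.

C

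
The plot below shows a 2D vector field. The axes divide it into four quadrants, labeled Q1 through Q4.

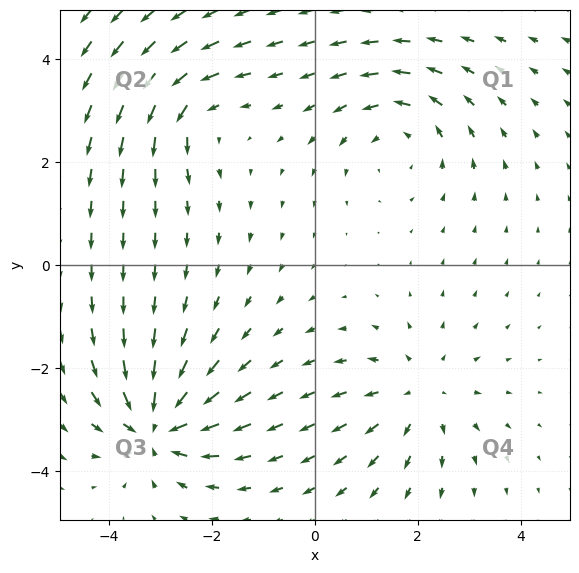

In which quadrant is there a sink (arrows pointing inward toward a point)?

Q3

The sink sits at approximately (-3.1, -3.1), which lies in quadrant Q3. The divergence there is about -7, negative as expected for a sink.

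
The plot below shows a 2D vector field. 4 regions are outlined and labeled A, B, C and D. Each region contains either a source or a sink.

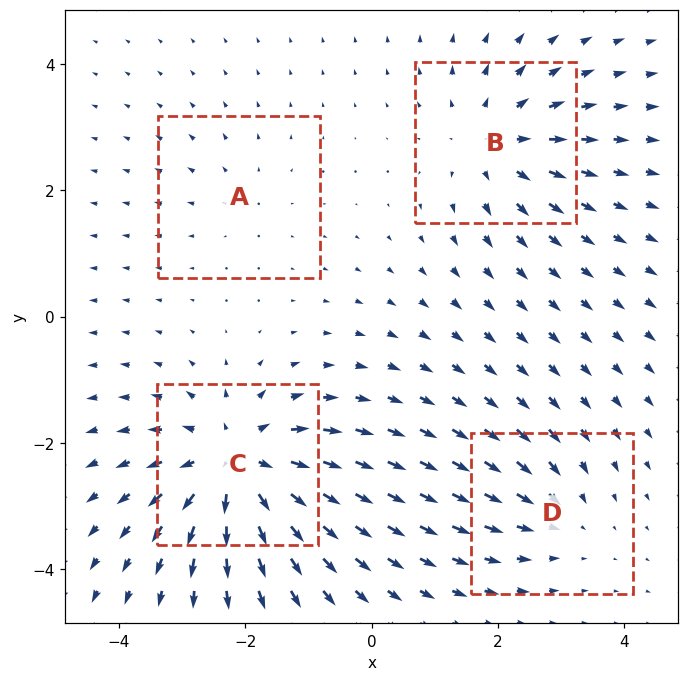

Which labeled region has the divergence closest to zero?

Divergence at each region's feature centre — A: about +2, B: about +5, C: about +7, D: about -3. Region A is closest to zero.

A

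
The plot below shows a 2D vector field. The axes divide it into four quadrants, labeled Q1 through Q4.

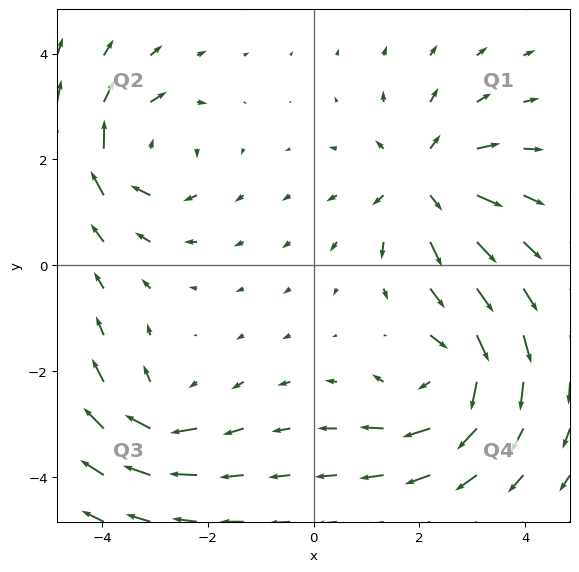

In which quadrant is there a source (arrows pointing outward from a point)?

The source sits at approximately (2.1, 1.6), which lies in quadrant Q1. The divergence there is about +5, positive as expected for a source.

Q1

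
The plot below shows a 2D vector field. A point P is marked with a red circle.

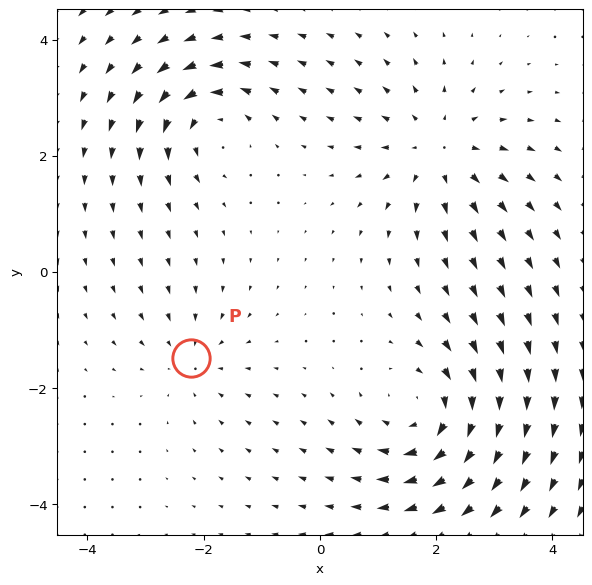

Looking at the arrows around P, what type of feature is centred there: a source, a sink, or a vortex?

At P (-2.2, -1.5) the arrows converge inward. Divergence about -3, curl ≈0 — negative divergence with near-zero curl is a sink.

sink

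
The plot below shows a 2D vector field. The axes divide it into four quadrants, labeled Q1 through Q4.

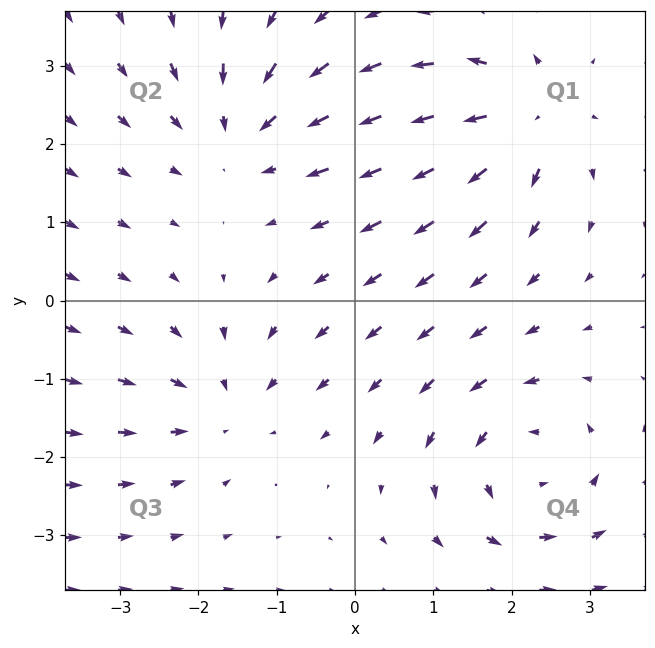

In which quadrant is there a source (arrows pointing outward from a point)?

Q1

The source sits at approximately (2.2, 2.3), which lies in quadrant Q1. The divergence there is about +6, positive as expected for a source.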